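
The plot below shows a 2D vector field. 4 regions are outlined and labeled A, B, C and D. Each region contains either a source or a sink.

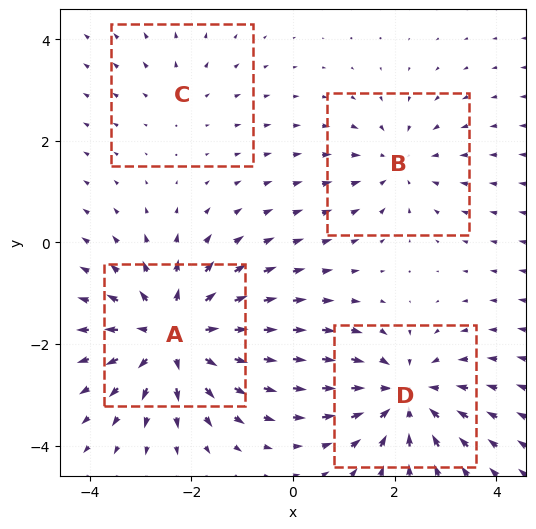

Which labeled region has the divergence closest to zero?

Divergence at each region's feature centre — A: about +6, B: about -3, C: about +2, D: about -5. Region C is closest to zero.

C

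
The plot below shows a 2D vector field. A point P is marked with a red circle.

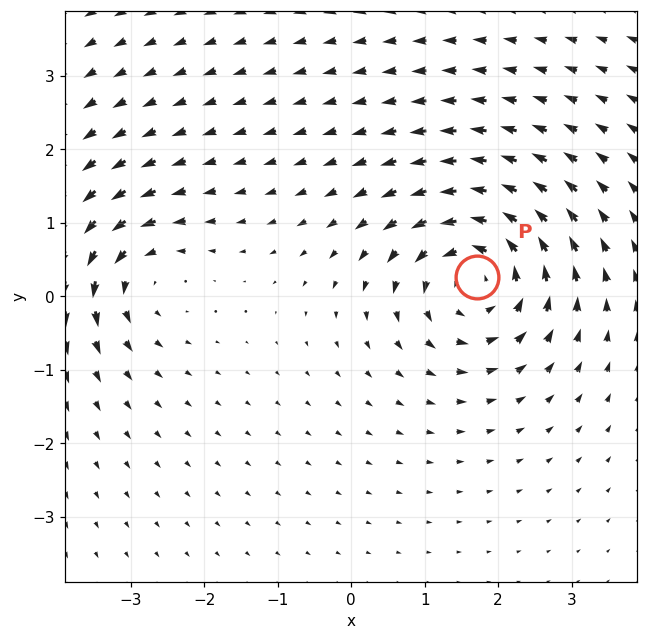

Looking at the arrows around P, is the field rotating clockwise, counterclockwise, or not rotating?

Near P at (1.7, 0.3) the arrows circulate counterclockwise. The curl (z-component) there is about +5; positive curl means counterclockwise rotation.

counterclockwise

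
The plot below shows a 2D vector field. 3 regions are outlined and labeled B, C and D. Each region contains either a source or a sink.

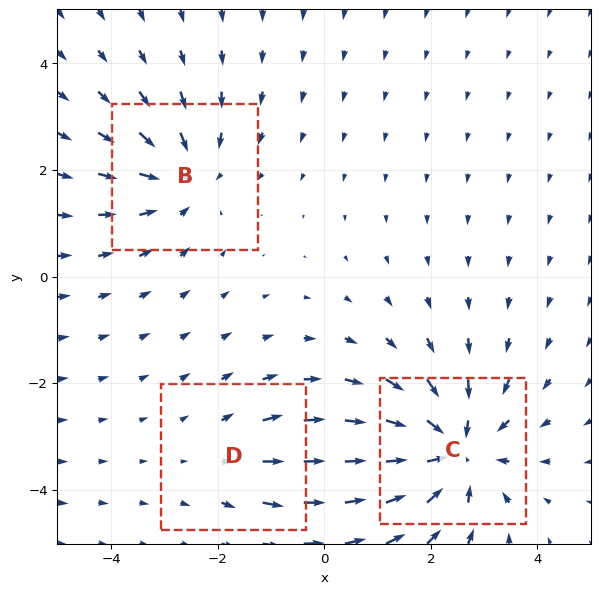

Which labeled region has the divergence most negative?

C

Divergence at each region's feature centre — B: about -3, C: about -4, D: about +2. Region C is most negative.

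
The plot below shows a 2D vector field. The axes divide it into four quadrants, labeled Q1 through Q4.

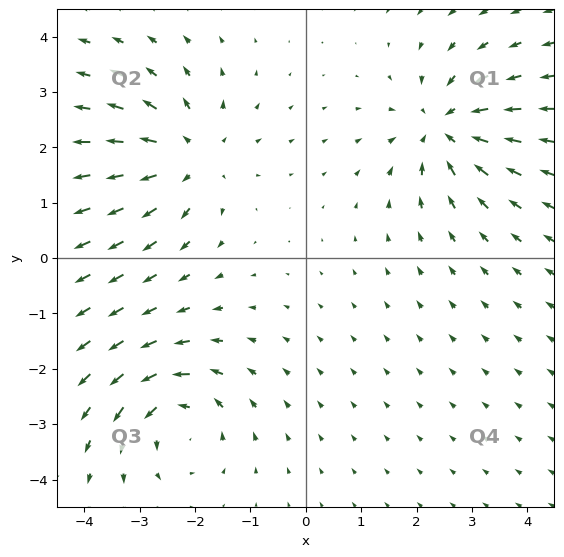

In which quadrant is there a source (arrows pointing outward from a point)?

Q2

The source sits at approximately (-2.1, 1.8), which lies in quadrant Q2. The divergence there is about +3, positive as expected for a source.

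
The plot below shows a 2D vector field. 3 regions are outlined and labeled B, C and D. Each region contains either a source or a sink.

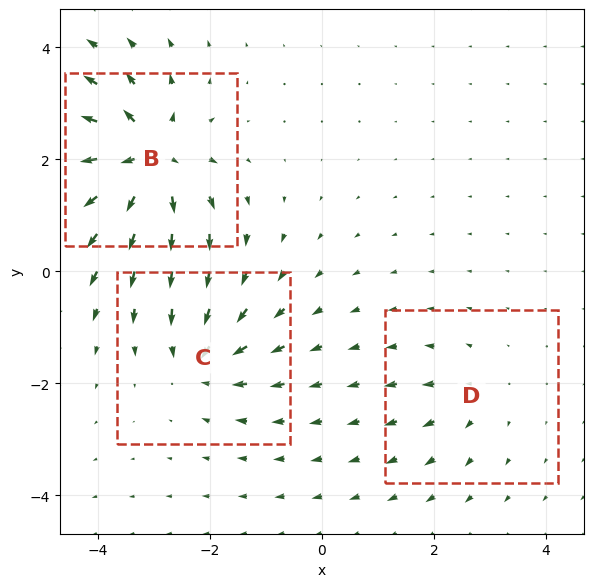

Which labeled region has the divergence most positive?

Divergence at each region's feature centre — B: about +6, C: about -4, D: about +2. Region B is most positive.

B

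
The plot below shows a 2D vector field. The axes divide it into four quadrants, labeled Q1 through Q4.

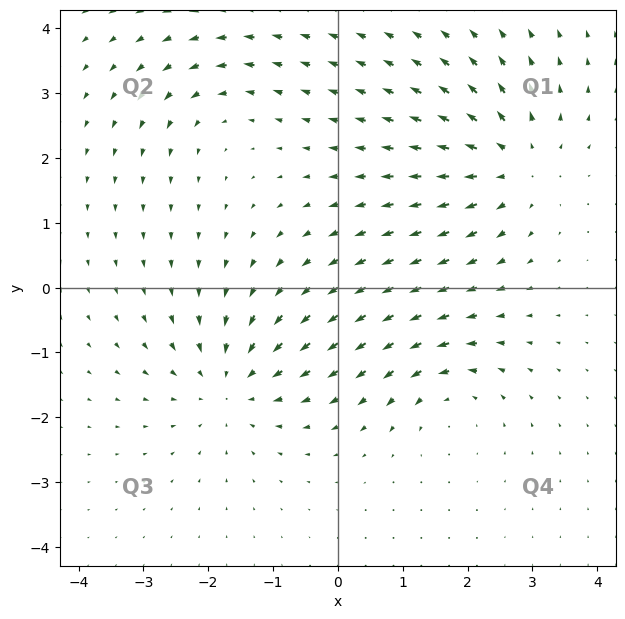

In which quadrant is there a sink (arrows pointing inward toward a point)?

Q3

The sink sits at approximately (-1.7, -1.5), which lies in quadrant Q3. The divergence there is about -4, negative as expected for a sink.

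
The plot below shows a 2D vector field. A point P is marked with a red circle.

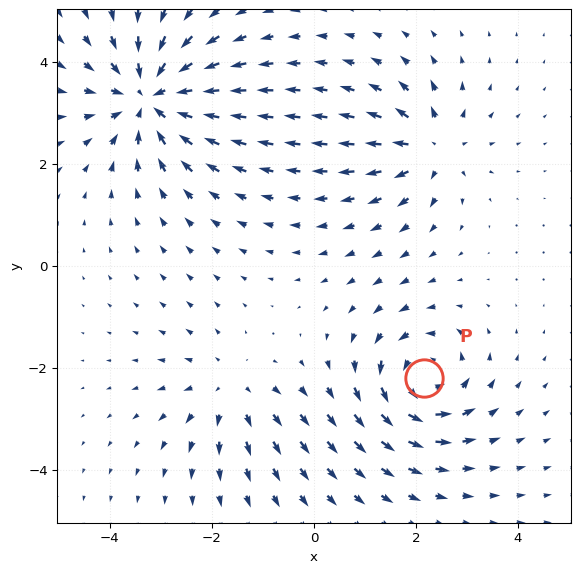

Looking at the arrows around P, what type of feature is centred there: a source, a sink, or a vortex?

vortex

At P (2.2, -2.2) the arrows circulate counterclockwise. Divergence ≈0, curl about +5 — near-zero divergence with nonzero curl is a vortex.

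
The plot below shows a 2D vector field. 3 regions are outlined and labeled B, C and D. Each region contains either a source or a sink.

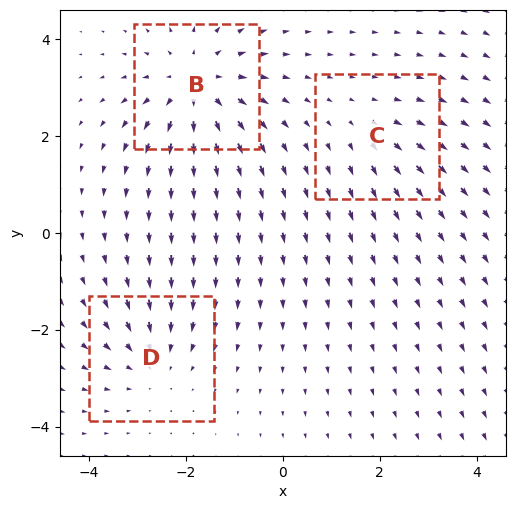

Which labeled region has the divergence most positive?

B

Divergence at each region's feature centre — B: about +4, C: about +2, D: about -3. Region B is most positive.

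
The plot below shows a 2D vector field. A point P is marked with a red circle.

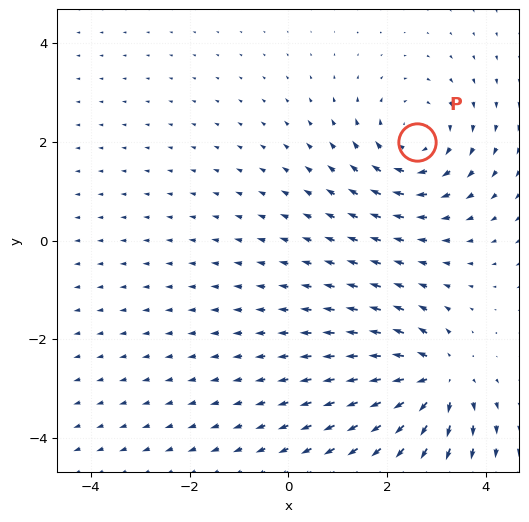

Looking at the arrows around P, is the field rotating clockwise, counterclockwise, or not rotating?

Near P at (2.6, 2.0) the arrows circulate clockwise. The curl (z-component) there is about -3; negative curl means clockwise rotation.

clockwise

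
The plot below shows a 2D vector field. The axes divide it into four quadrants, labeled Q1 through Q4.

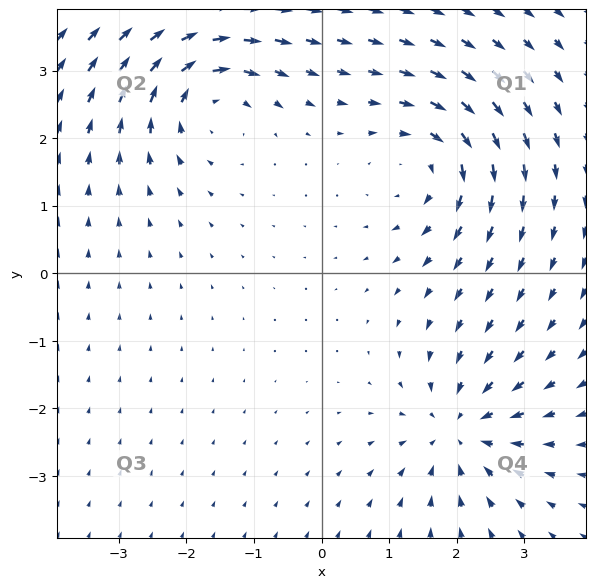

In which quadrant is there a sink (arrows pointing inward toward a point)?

Q4

The sink sits at approximately (2.1, -2.3), which lies in quadrant Q4. The divergence there is about -5, negative as expected for a sink.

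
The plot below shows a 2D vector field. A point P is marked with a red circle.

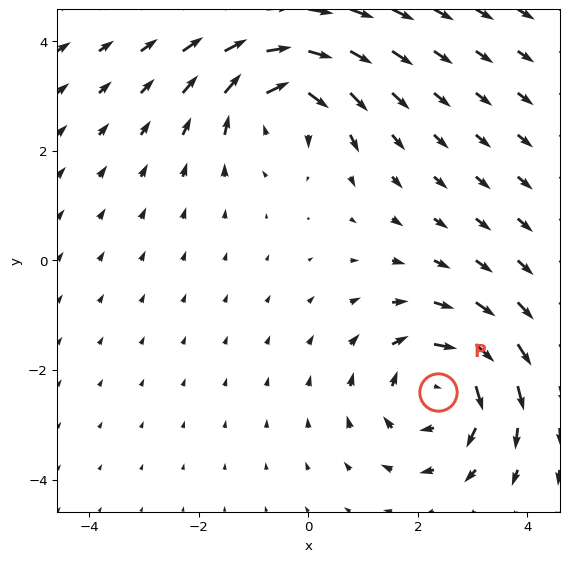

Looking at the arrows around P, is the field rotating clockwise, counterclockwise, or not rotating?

clockwise

Near P at (2.4, -2.4) the arrows circulate clockwise. The curl (z-component) there is about -4; negative curl means clockwise rotation.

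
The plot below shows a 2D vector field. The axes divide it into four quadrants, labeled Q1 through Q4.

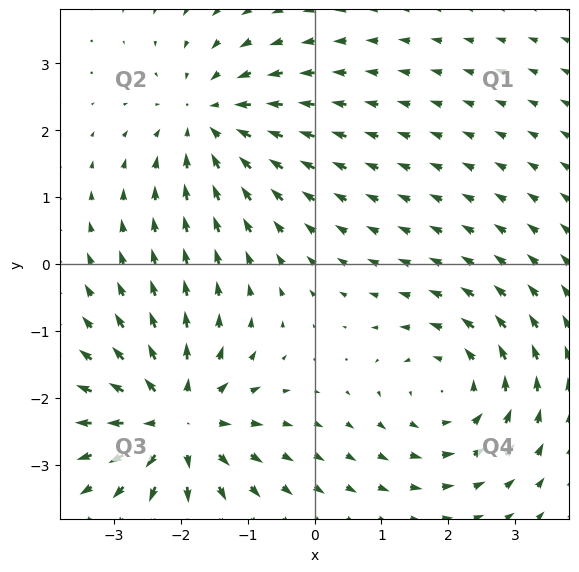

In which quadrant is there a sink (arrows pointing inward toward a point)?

Q2

The sink sits at approximately (-1.6, 2.2), which lies in quadrant Q2. The divergence there is about -3, negative as expected for a sink.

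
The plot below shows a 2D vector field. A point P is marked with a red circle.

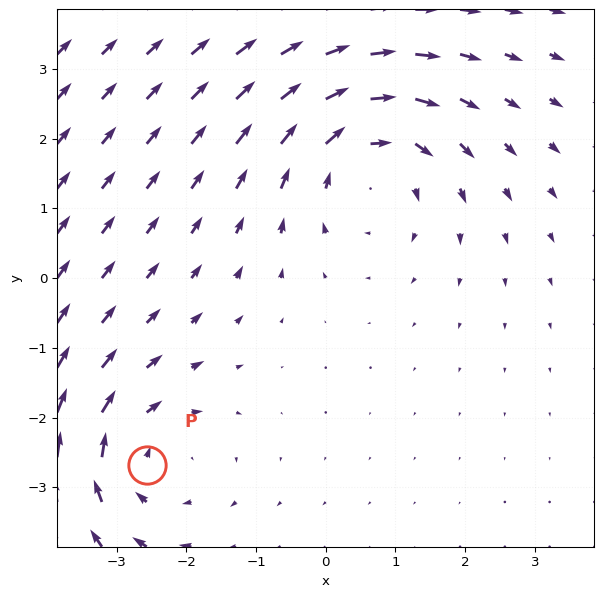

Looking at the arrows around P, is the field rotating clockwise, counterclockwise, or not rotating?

clockwise

Near P at (-2.6, -2.7) the arrows circulate clockwise. The curl (z-component) there is about -3; negative curl means clockwise rotation.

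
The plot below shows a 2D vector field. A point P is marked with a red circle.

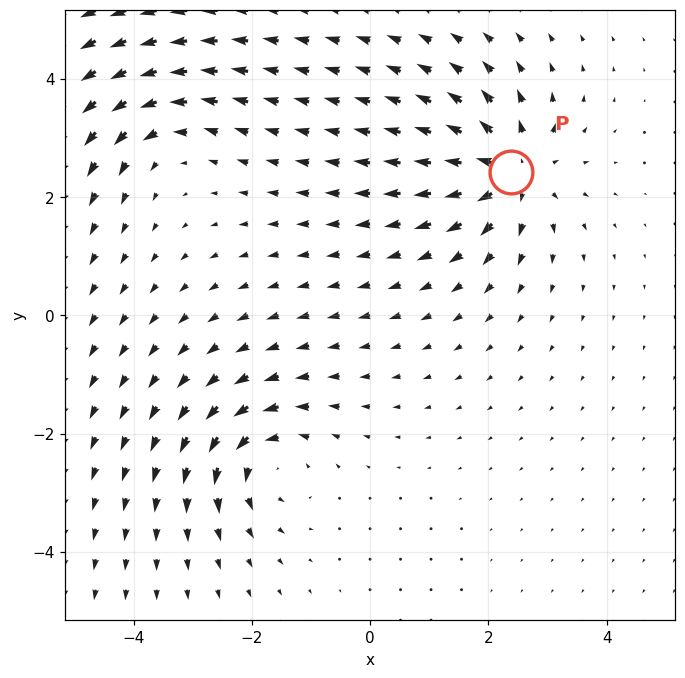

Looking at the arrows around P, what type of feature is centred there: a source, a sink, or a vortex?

source

At P (2.4, 2.4) the arrows spread outward. Divergence about +6, curl ≈0 — positive divergence with near-zero curl is a source.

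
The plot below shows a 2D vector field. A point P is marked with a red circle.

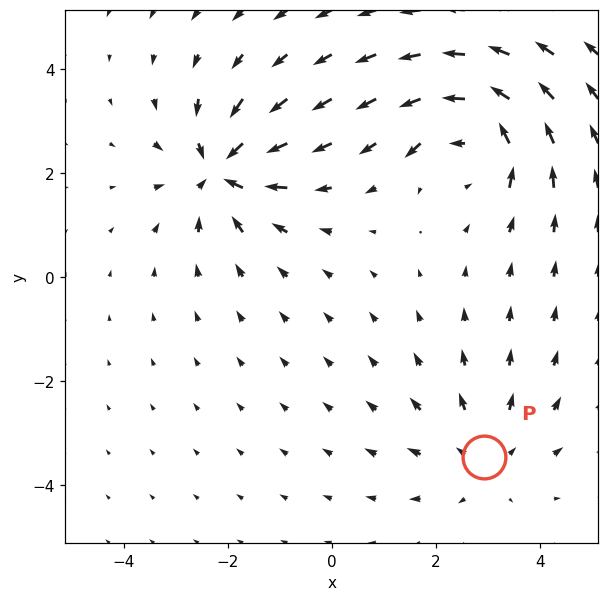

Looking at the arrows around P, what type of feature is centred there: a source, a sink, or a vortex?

At P (2.9, -3.5) the arrows spread outward. Divergence about +3, curl ≈0 — positive divergence with near-zero curl is a source.

source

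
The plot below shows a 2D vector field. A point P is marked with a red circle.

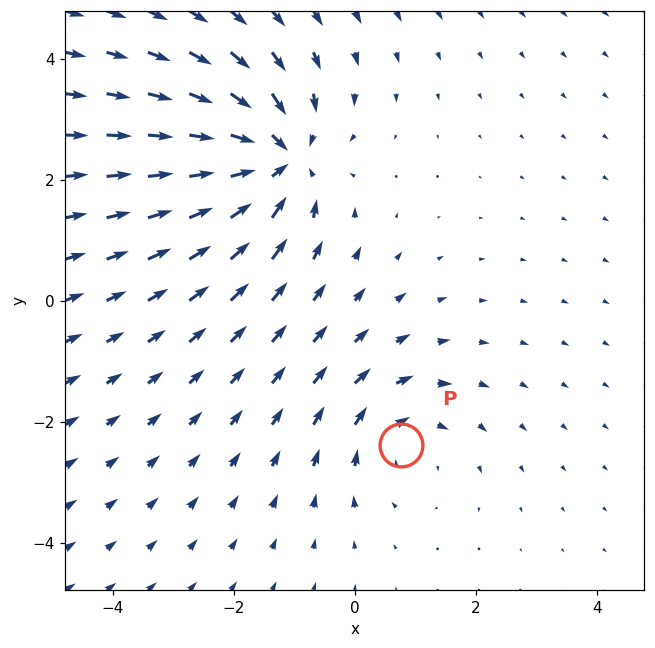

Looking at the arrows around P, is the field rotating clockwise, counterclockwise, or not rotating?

Near P at (0.8, -2.4) the arrows circulate clockwise. The curl (z-component) there is about -2; negative curl means clockwise rotation.

clockwise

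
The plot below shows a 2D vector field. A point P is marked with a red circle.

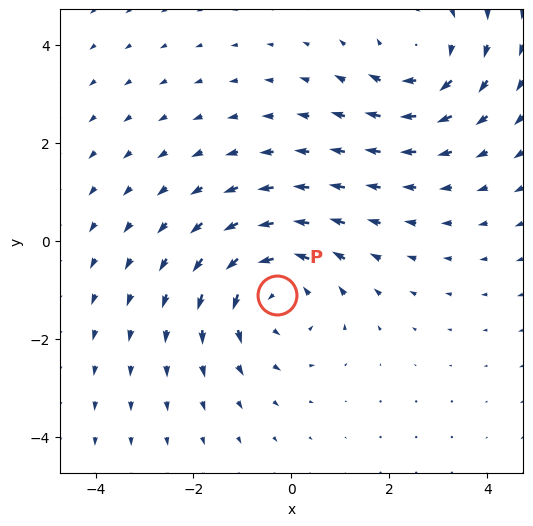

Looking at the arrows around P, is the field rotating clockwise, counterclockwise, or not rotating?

counterclockwise

Near P at (-0.3, -1.1) the arrows circulate counterclockwise. The curl (z-component) there is about +3; positive curl means counterclockwise rotation.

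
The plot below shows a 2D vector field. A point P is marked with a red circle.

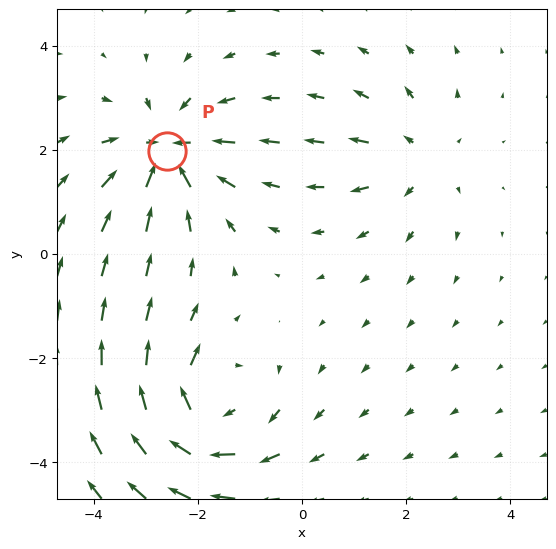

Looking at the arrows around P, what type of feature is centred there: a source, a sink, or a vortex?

sink

At P (-2.6, 2.0) the arrows converge inward. Divergence about -5, curl ≈0 — negative divergence with near-zero curl is a sink.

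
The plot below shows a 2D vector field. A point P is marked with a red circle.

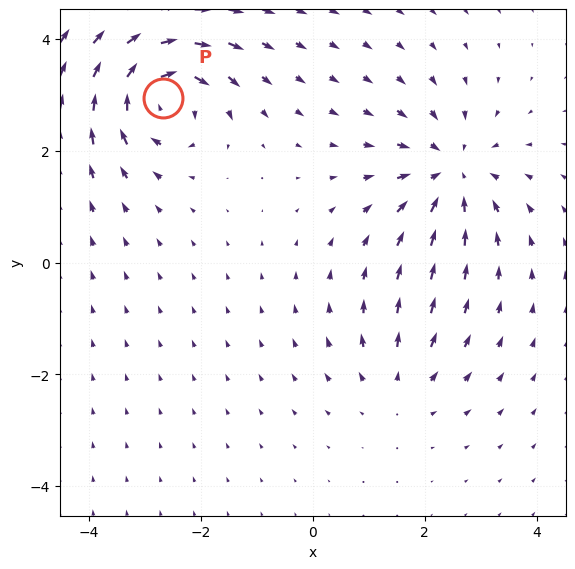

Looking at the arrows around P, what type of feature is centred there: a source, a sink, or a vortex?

vortex

At P (-2.7, 2.9) the arrows circulate clockwise. Divergence ≈0, curl about -7 — near-zero divergence with nonzero curl is a vortex.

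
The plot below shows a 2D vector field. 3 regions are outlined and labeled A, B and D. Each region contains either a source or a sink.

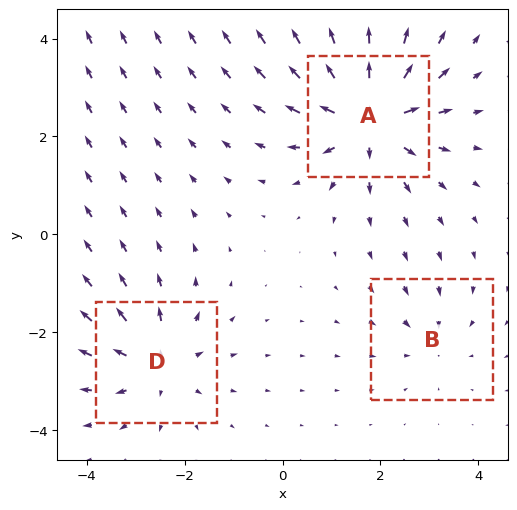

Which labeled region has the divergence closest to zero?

Divergence at each region's feature centre — A: about +6, B: about -2, D: about +4. Region B is closest to zero.

B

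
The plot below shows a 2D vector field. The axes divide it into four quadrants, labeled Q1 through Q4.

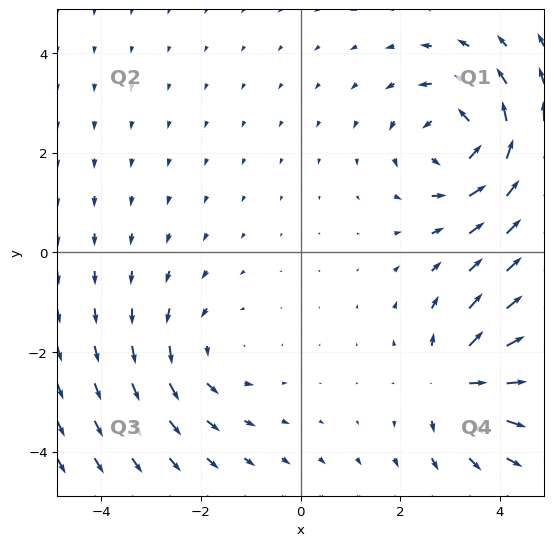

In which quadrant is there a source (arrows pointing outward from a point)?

Q4

The source sits at approximately (3.1, -2.6), which lies in quadrant Q4. The divergence there is about +5, positive as expected for a source.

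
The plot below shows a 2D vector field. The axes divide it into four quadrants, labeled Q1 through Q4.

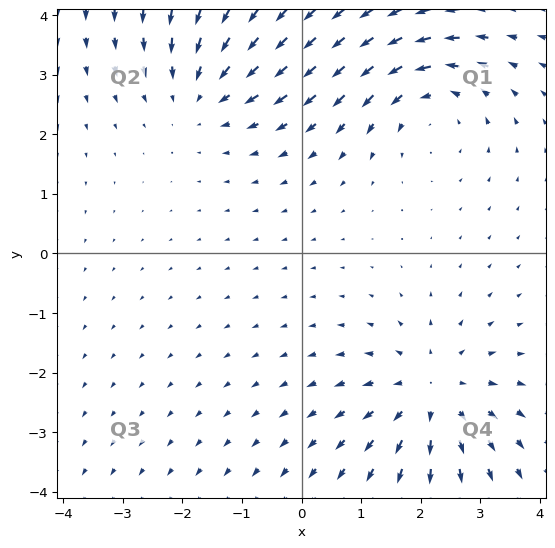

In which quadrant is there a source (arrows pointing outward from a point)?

Q4

The source sits at approximately (2.2, -2.3), which lies in quadrant Q4. The divergence there is about +3, positive as expected for a source.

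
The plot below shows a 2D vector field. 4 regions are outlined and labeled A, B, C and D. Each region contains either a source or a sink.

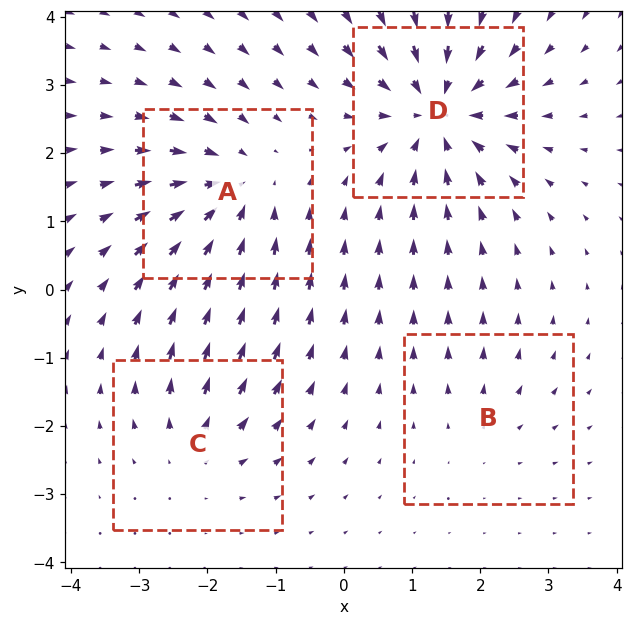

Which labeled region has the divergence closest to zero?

Divergence at each region's feature centre — A: about -5, B: about +2, C: about +4, D: about -7. Region B is closest to zero.

B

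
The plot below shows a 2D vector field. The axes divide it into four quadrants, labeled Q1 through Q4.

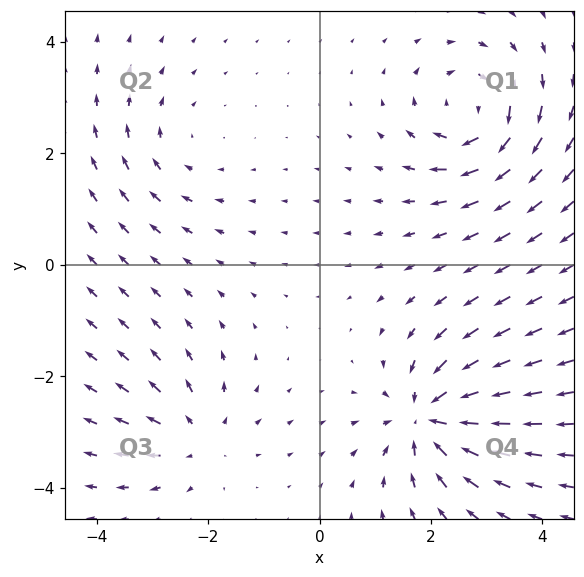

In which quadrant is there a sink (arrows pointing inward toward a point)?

Q4

The sink sits at approximately (2.0, -2.7), which lies in quadrant Q4. The divergence there is about -6, negative as expected for a sink.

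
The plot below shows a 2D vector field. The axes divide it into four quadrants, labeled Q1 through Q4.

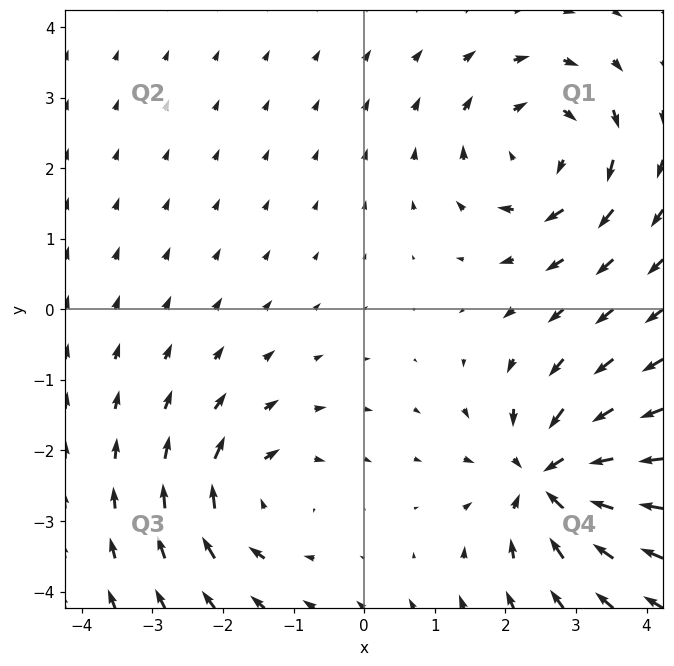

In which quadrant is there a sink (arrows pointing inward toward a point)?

The sink sits at approximately (2.6, -2.4), which lies in quadrant Q4. The divergence there is about -6, negative as expected for a sink.

Q4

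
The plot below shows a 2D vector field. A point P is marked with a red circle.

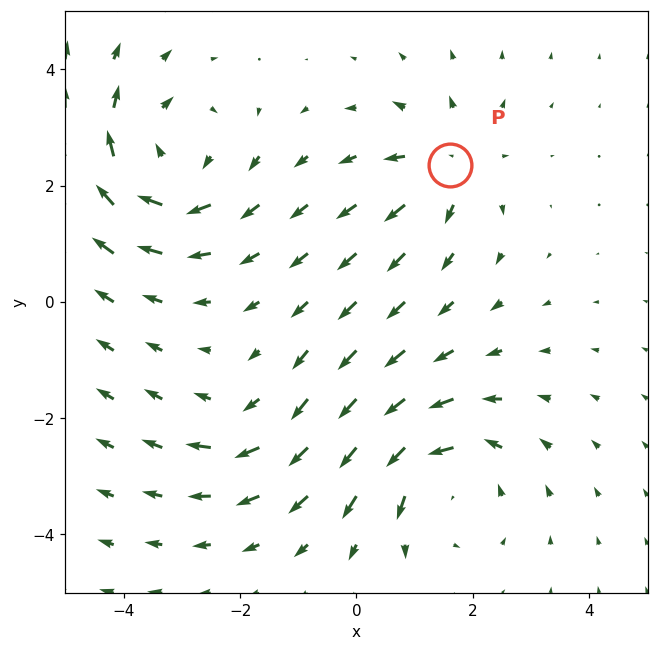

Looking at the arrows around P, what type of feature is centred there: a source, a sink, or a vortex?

At P (1.6, 2.4) the arrows spread outward. Divergence about +4, curl ≈0 — positive divergence with near-zero curl is a source.

source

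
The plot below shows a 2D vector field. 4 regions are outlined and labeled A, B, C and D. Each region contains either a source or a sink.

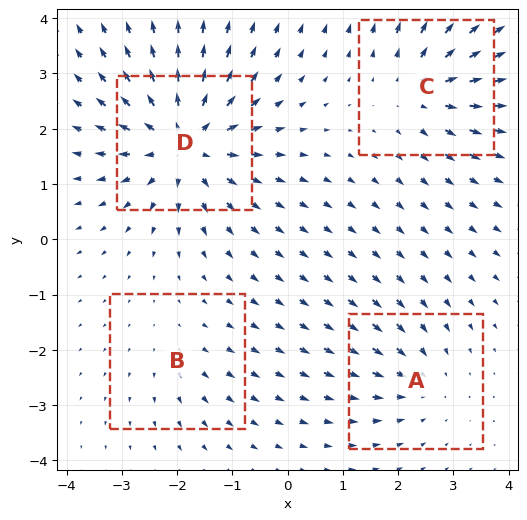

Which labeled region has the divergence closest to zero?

B

Divergence at each region's feature centre — A: about -3, B: about +2, C: about +5, D: about +7. Region B is closest to zero.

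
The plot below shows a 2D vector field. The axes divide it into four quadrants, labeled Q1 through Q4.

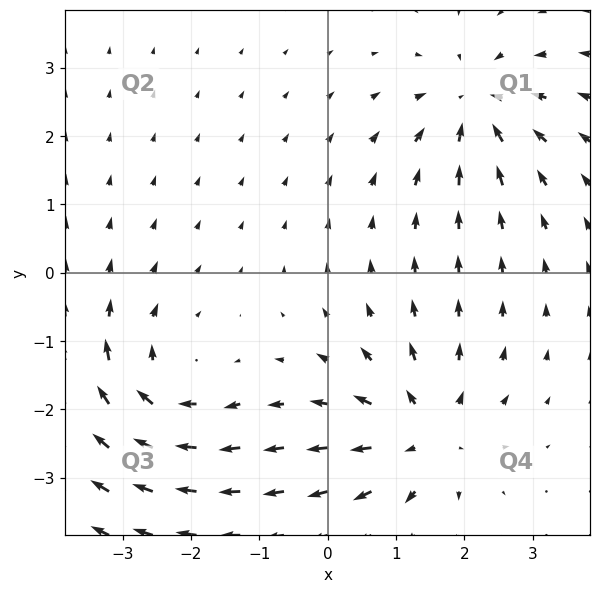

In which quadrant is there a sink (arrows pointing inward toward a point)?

The sink sits at approximately (2.2, 2.4), which lies in quadrant Q1. The divergence there is about -5, negative as expected for a sink.

Q1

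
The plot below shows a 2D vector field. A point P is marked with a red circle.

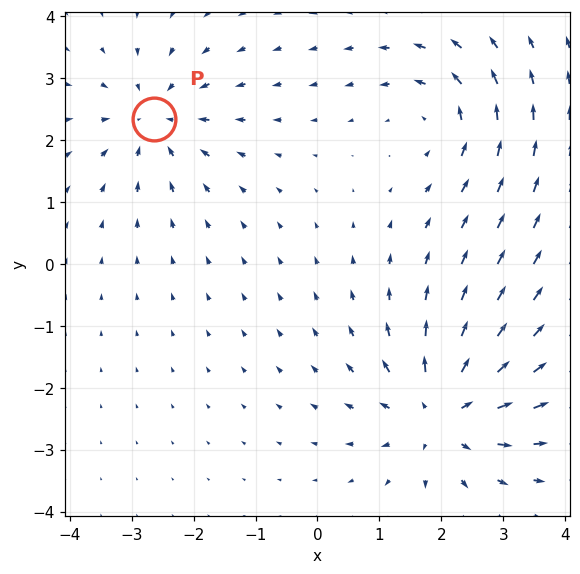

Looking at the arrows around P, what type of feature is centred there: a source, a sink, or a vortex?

sink

At P (-2.6, 2.3) the arrows converge inward. Divergence about -4, curl ≈0 — negative divergence with near-zero curl is a sink.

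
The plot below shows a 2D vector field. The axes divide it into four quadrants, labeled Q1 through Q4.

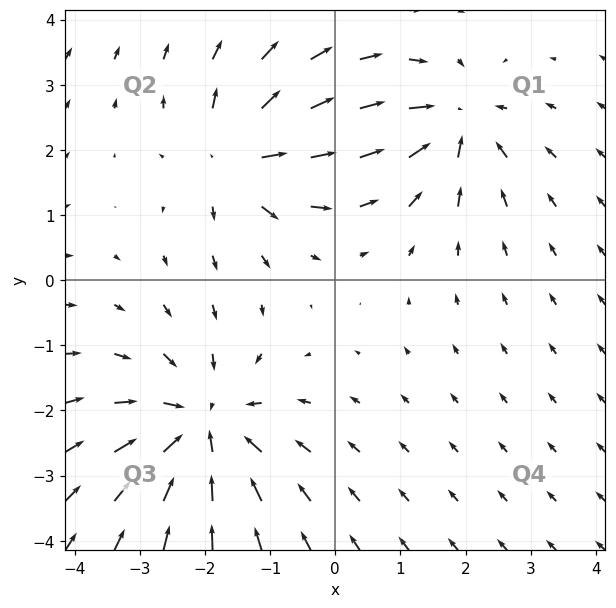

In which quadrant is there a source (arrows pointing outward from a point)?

Q2

The source sits at approximately (-1.5, 1.9), which lies in quadrant Q2. The divergence there is about +4, positive as expected for a source.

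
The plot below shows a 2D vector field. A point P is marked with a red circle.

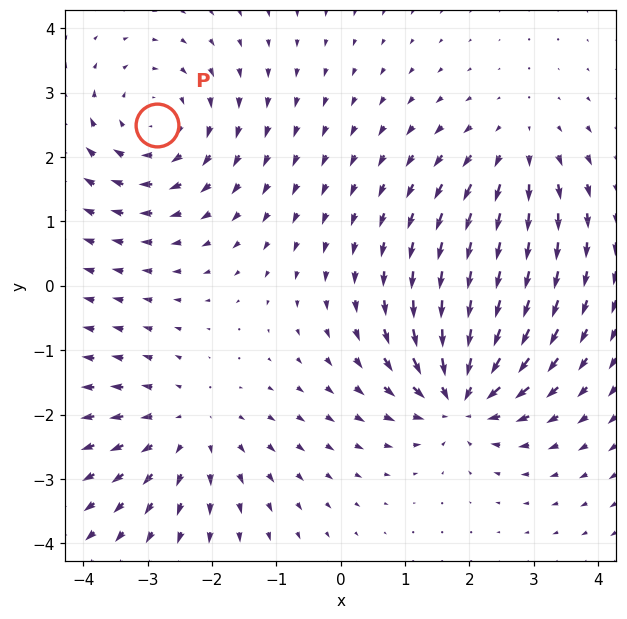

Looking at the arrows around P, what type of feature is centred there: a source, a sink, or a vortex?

At P (-2.9, 2.5) the arrows circulate clockwise. Divergence ≈0, curl about -4 — near-zero divergence with nonzero curl is a vortex.

vortex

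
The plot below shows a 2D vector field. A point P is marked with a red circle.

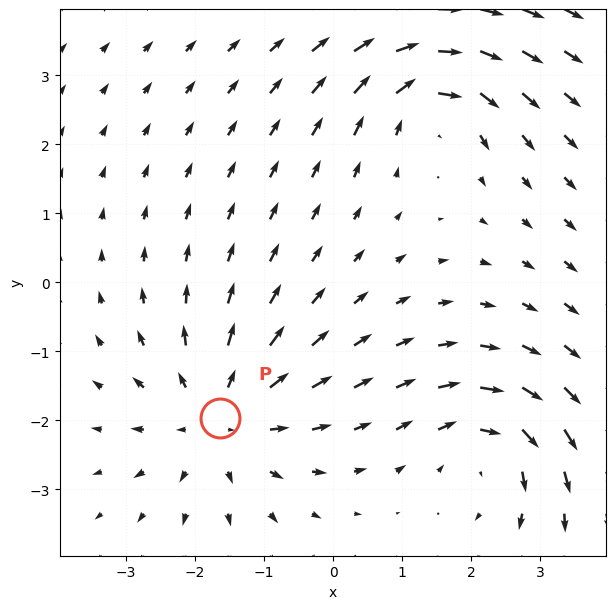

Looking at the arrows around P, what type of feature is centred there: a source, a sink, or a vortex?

At P (-1.6, -2.0) the arrows spread outward. Divergence about +4, curl ≈0 — positive divergence with near-zero curl is a source.

source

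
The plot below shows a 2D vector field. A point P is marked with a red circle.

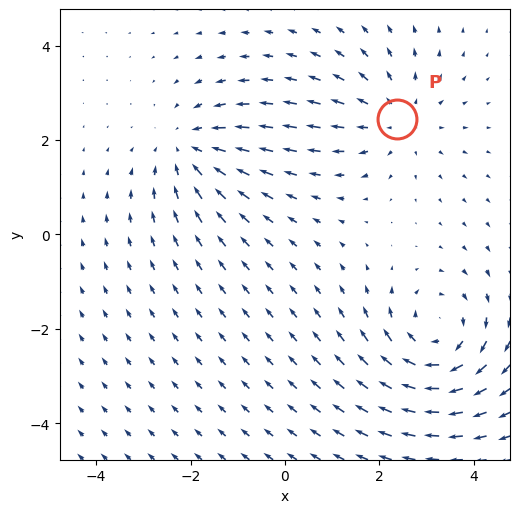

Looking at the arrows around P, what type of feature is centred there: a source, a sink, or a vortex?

source

At P (2.4, 2.4) the arrows spread outward. Divergence about +3, curl ≈0 — positive divergence with near-zero curl is a source.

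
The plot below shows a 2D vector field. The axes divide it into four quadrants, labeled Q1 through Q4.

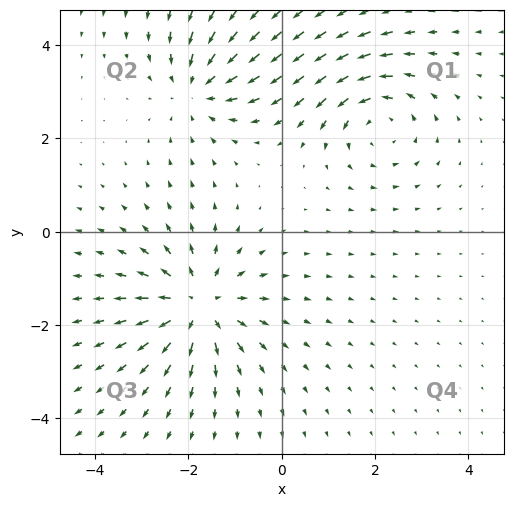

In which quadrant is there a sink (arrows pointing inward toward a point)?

The sink sits at approximately (-1.8, 3.1), which lies in quadrant Q2. The divergence there is about -4, negative as expected for a sink.

Q2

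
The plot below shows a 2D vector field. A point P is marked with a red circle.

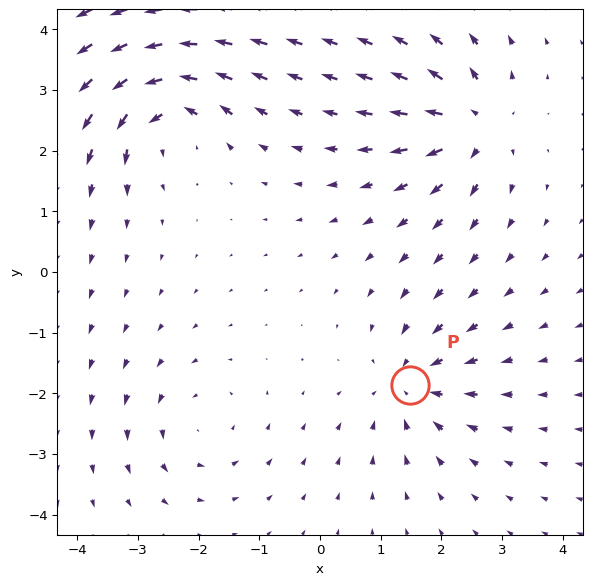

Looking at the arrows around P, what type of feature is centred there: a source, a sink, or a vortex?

sink

At P (1.5, -1.9) the arrows converge inward. Divergence about -4, curl ≈0 — negative divergence with near-zero curl is a sink.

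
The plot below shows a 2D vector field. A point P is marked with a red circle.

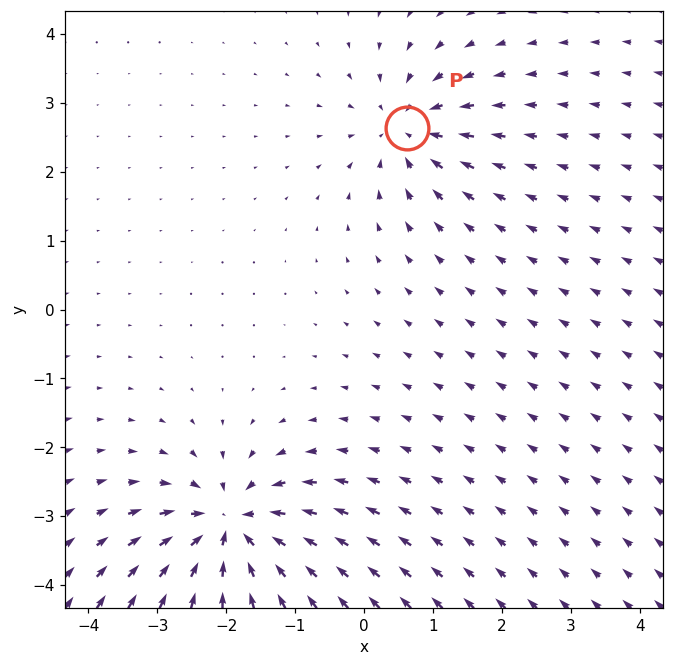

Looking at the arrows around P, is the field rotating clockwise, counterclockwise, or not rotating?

not rotating

Near P at (0.6, 2.6) the arrows show no circulation. The curl there is ≈0.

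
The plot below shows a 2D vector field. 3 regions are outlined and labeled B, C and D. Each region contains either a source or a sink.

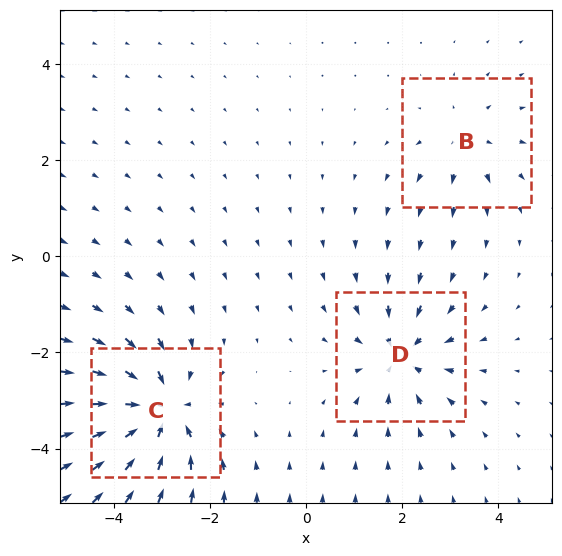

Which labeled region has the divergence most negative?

C

Divergence at each region's feature centre — B: about +2, C: about -5, D: about -4. Region C is most negative.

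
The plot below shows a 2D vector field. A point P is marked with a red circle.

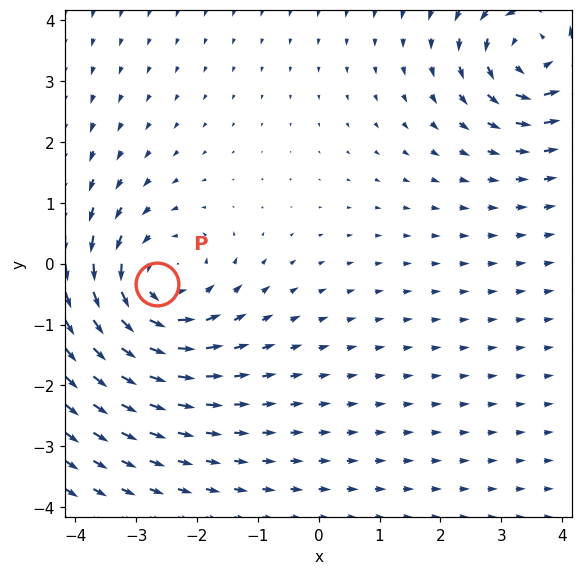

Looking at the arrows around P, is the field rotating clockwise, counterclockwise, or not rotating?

Near P at (-2.7, -0.3) the arrows circulate counterclockwise. The curl (z-component) there is about +4; positive curl means counterclockwise rotation.

counterclockwise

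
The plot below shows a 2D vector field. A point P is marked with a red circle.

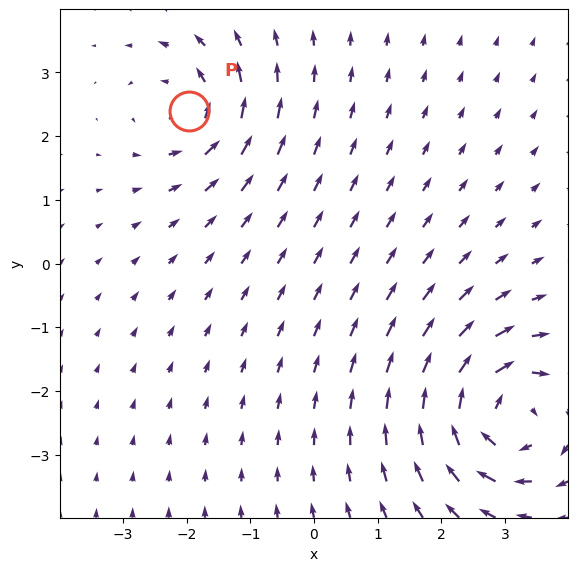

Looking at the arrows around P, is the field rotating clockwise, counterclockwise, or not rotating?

Near P at (-2.0, 2.4) the arrows circulate counterclockwise. The curl (z-component) there is about +4; positive curl means counterclockwise rotation.

counterclockwise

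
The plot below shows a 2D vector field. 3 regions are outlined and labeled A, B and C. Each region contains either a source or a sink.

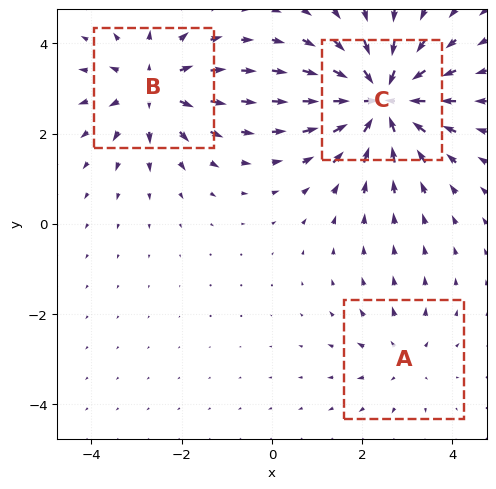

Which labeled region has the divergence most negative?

C

Divergence at each region's feature centre — A: about +2, B: about +4, C: about -6. Region C is most negative.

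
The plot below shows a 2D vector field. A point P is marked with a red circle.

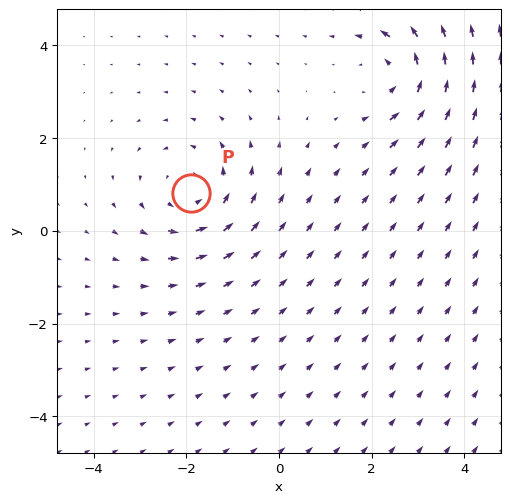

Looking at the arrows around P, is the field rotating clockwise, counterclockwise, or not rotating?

Near P at (-1.9, 0.8) the arrows circulate counterclockwise. The curl (z-component) there is about +4; positive curl means counterclockwise rotation.

counterclockwise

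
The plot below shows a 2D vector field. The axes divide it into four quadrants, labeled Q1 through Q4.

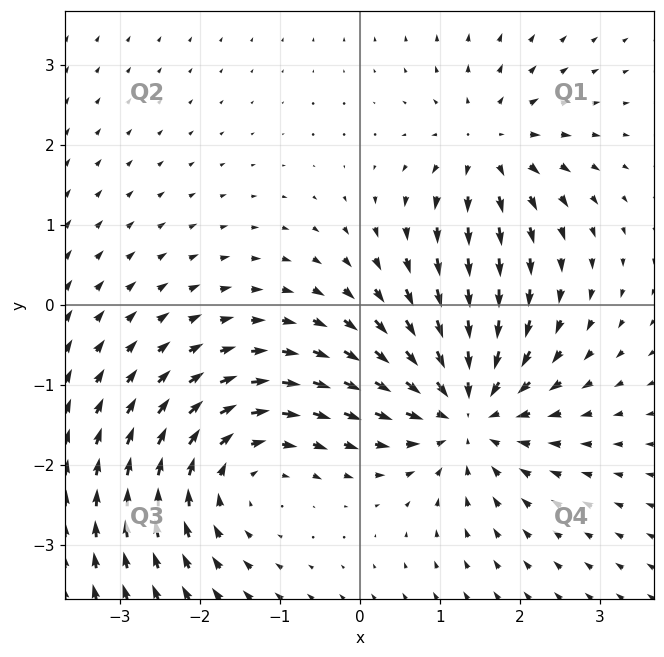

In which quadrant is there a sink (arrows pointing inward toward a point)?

Q4

The sink sits at approximately (1.3, -1.3), which lies in quadrant Q4. The divergence there is about -6, negative as expected for a sink.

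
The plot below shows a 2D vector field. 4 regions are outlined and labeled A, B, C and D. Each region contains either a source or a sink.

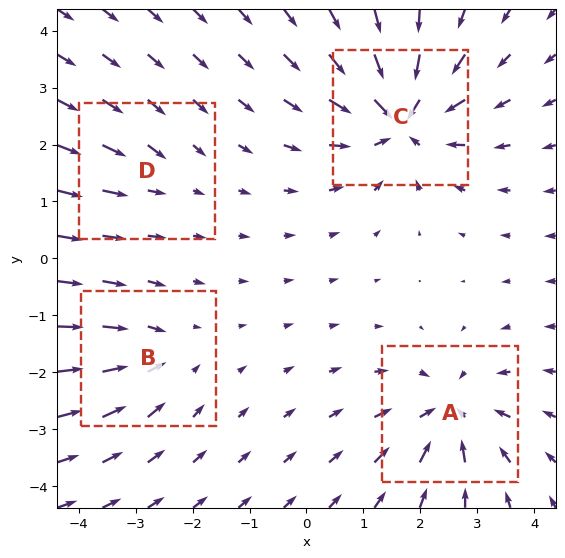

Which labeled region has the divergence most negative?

C

Divergence at each region's feature centre — A: about -6, B: about -4, C: about -8, D: about -2. Region C is most negative.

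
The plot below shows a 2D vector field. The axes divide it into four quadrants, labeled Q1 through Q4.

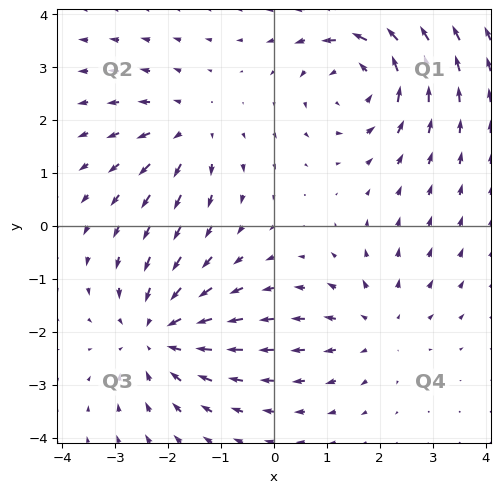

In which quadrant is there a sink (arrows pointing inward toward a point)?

The sink sits at approximately (-2.2, -2.0), which lies in quadrant Q3. The divergence there is about -4, negative as expected for a sink.

Q3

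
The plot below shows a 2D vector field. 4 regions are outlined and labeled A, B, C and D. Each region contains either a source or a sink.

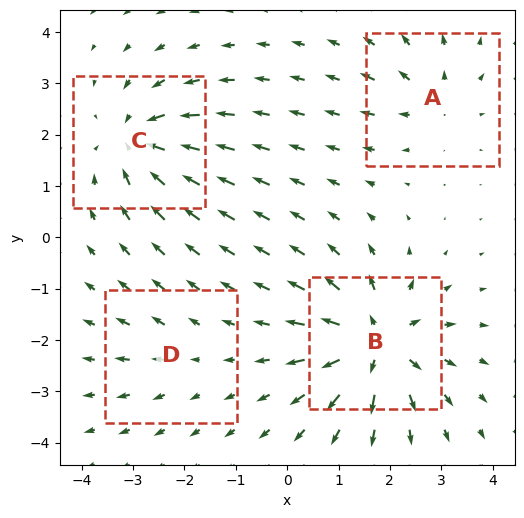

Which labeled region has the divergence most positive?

Divergence at each region's feature centre — A: about +4, B: about +8, C: about -6, D: about +2. Region B is most positive.

B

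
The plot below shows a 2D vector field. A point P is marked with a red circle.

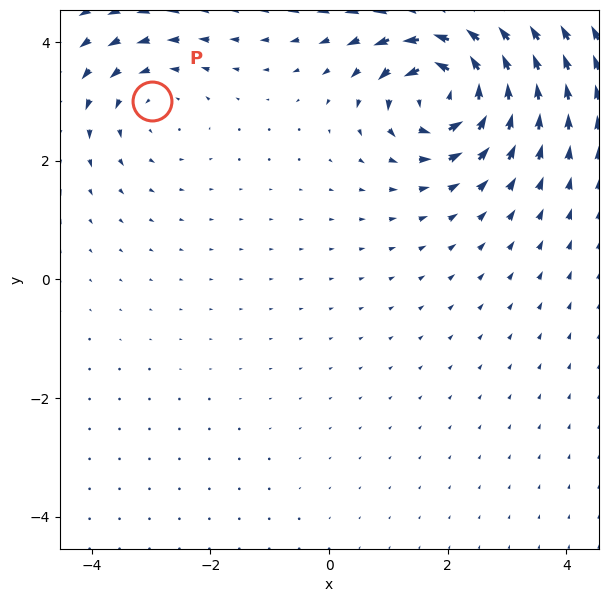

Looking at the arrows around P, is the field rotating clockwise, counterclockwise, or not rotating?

Near P at (-3.0, 3.0) the arrows circulate counterclockwise. The curl (z-component) there is about +2; positive curl means counterclockwise rotation.

counterclockwise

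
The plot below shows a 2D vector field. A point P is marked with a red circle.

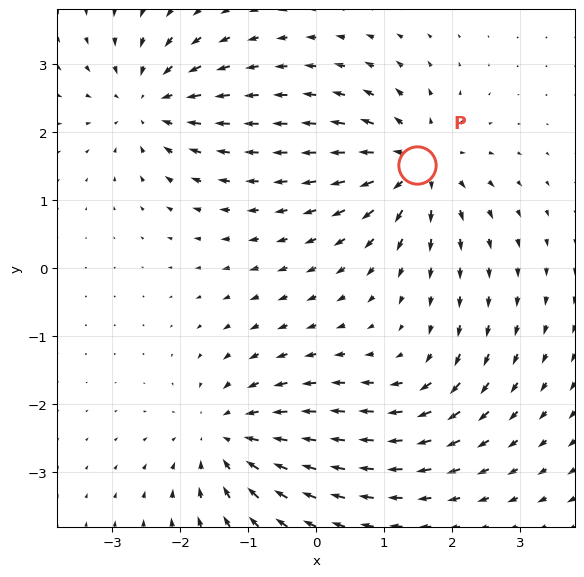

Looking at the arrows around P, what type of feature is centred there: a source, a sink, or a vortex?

source

At P (1.5, 1.5) the arrows spread outward. Divergence about +7, curl ≈0 — positive divergence with near-zero curl is a source.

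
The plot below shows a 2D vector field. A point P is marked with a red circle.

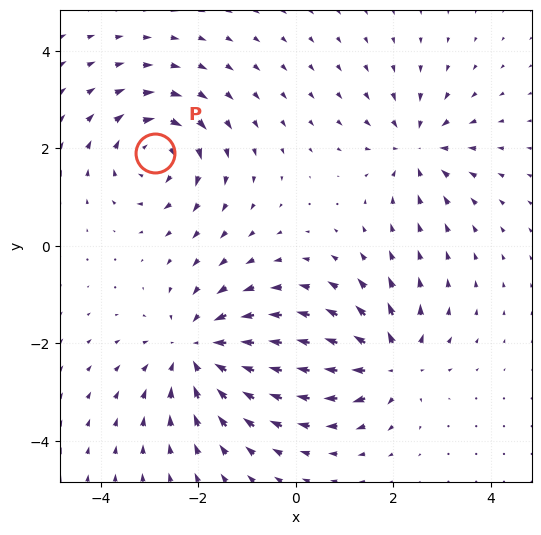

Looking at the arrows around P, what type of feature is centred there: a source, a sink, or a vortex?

At P (-2.9, 1.9) the arrows circulate clockwise. Divergence ≈0, curl about -4 — near-zero divergence with nonzero curl is a vortex.

vortex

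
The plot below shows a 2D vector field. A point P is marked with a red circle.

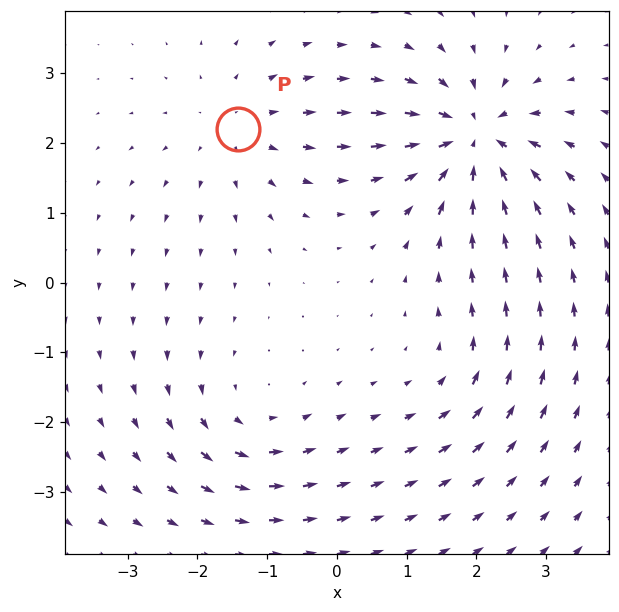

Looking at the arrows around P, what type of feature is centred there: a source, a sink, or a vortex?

At P (-1.4, 2.2) the arrows spread outward. Divergence about +3, curl ≈0 — positive divergence with near-zero curl is a source.

source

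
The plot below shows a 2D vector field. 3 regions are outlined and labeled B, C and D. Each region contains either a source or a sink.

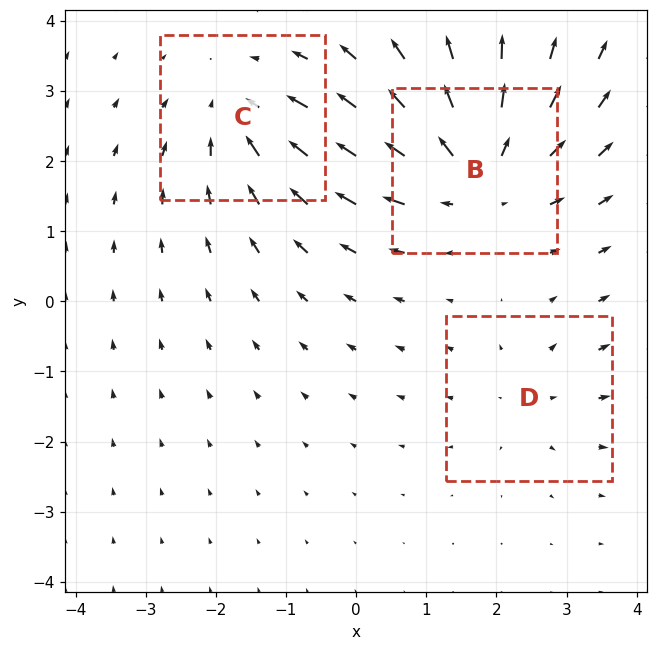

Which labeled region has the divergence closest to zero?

Divergence at each region's feature centre — B: about +5, C: about -3, D: about +2. Region D is closest to zero.

D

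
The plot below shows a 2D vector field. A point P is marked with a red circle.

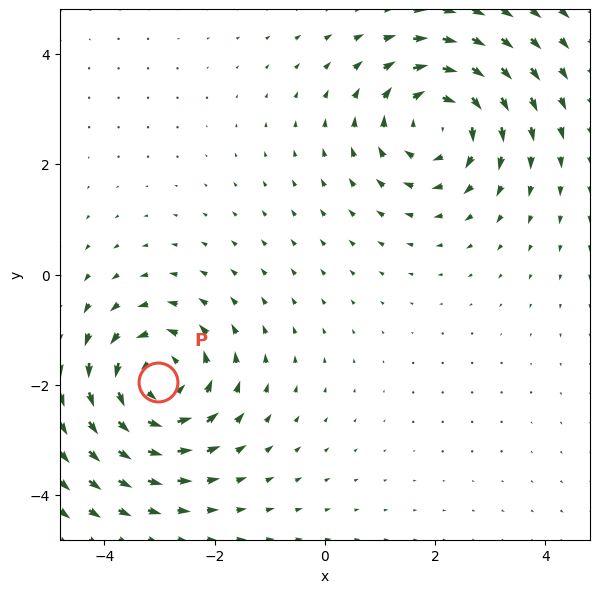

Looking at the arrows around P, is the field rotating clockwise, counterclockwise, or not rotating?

Near P at (-3.0, -2.0) the arrows circulate counterclockwise. The curl (z-component) there is about +5; positive curl means counterclockwise rotation.

counterclockwise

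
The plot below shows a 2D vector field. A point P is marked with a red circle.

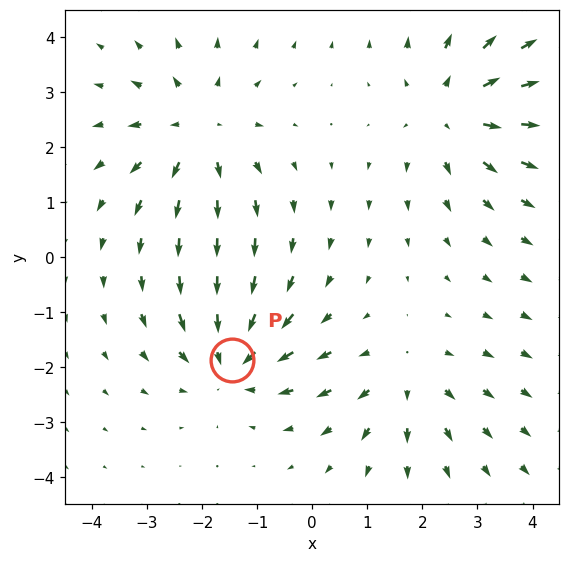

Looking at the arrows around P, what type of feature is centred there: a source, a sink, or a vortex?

sink

At P (-1.5, -1.9) the arrows converge inward. Divergence about -4, curl ≈0 — negative divergence with near-zero curl is a sink.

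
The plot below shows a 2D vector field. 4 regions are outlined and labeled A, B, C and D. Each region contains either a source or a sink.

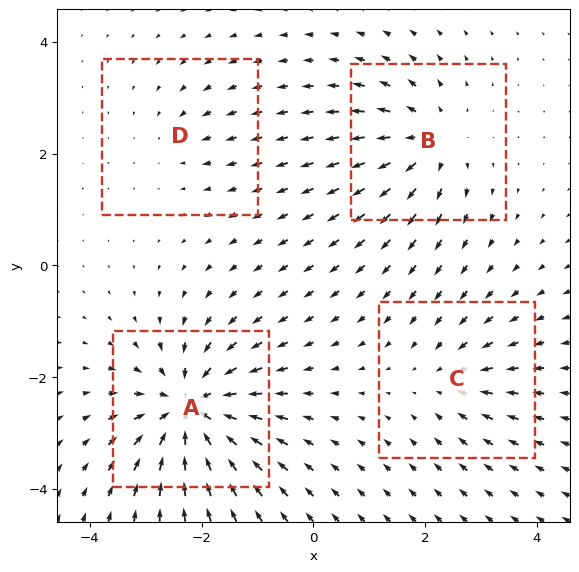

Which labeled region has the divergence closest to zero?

Divergence at each region's feature centre — A: about -8, B: about +5, C: about -4, D: about -2. Region D is closest to zero.

D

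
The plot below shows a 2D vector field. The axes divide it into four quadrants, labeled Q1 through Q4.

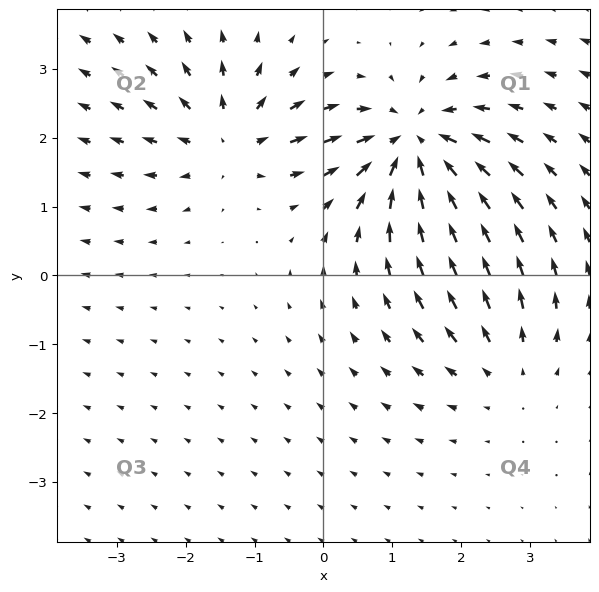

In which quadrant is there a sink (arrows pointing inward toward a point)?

Q1

The sink sits at approximately (1.3, 1.9), which lies in quadrant Q1. The divergence there is about -6, negative as expected for a sink.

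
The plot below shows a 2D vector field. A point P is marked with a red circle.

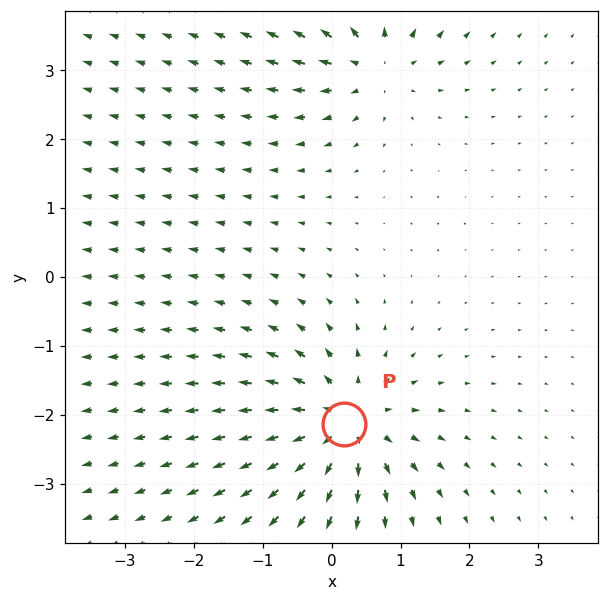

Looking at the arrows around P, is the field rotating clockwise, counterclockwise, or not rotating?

Near P at (0.2, -2.1) the arrows show no circulation. The curl there is ≈0.

not rotating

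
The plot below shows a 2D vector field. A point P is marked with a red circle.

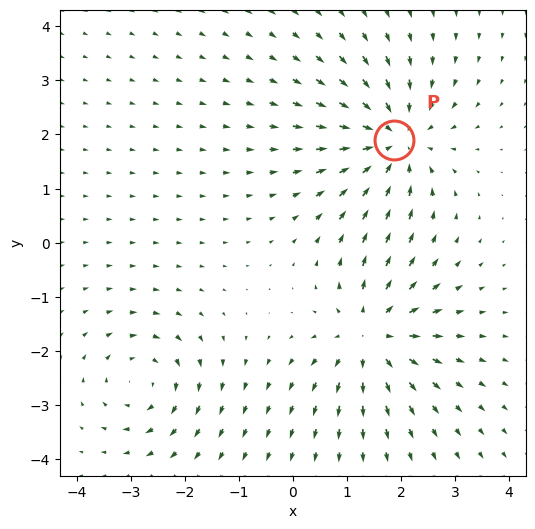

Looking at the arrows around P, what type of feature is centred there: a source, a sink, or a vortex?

sink

At P (1.9, 1.9) the arrows converge inward. Divergence about -4, curl ≈0 — negative divergence with near-zero curl is a sink.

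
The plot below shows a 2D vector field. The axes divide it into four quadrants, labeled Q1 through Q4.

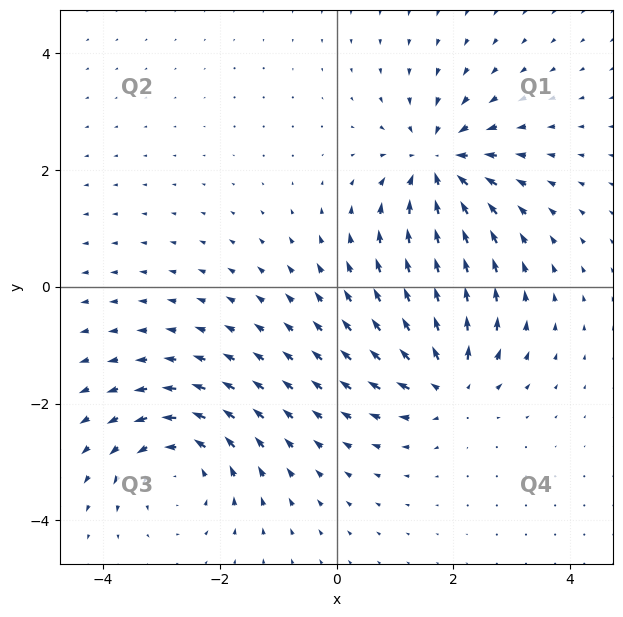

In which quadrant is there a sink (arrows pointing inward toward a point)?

The sink sits at approximately (1.7, 2.1), which lies in quadrant Q1. The divergence there is about -6, negative as expected for a sink.

Q1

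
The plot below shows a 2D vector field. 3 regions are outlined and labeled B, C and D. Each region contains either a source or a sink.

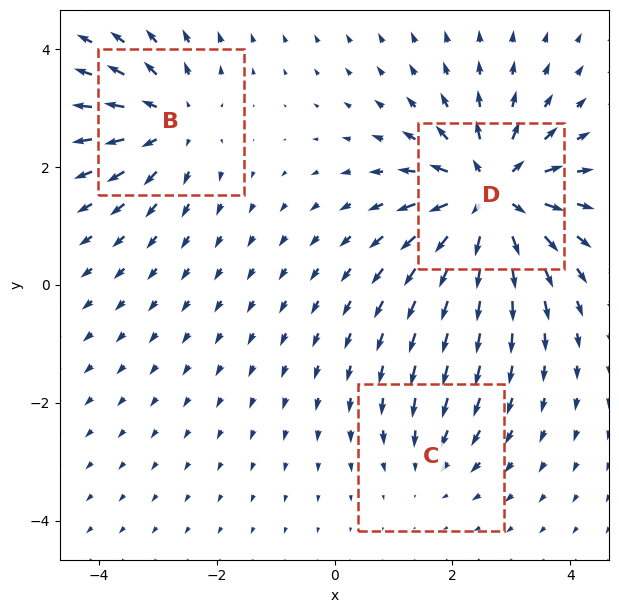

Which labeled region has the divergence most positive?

D

Divergence at each region's feature centre — B: about +4, C: about -2, D: about +6. Region D is most positive.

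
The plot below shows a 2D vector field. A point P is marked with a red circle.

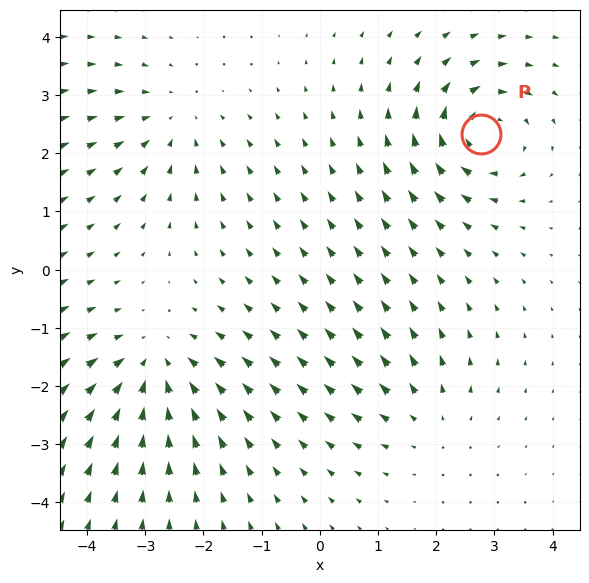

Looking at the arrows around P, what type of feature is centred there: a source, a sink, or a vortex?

At P (2.8, 2.3) the arrows circulate clockwise. Divergence ≈0, curl about -6 — near-zero divergence with nonzero curl is a vortex.

vortex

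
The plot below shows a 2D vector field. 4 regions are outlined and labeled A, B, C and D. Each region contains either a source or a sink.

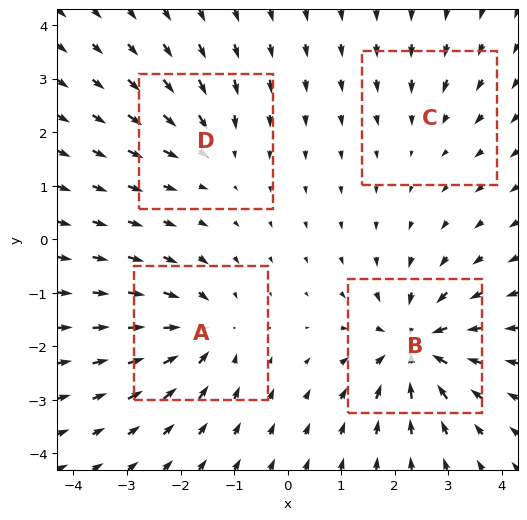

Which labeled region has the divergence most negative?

Divergence at each region's feature centre — A: about -5, B: about -7, C: about -2, D: about -4. Region B is most negative.

B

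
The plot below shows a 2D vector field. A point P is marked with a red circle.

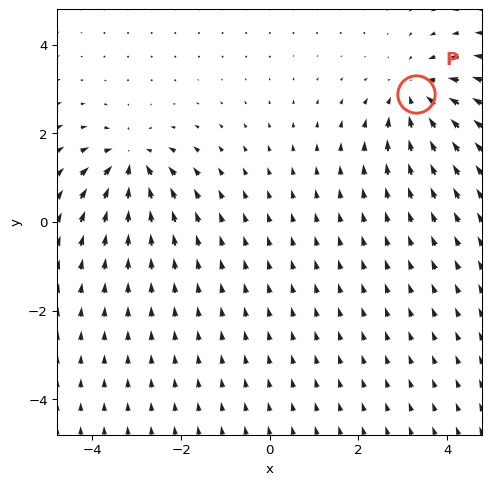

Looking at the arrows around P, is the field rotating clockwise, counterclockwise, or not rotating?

Near P at (3.3, 2.9) the arrows show no circulation. The curl there is ≈0.

not rotating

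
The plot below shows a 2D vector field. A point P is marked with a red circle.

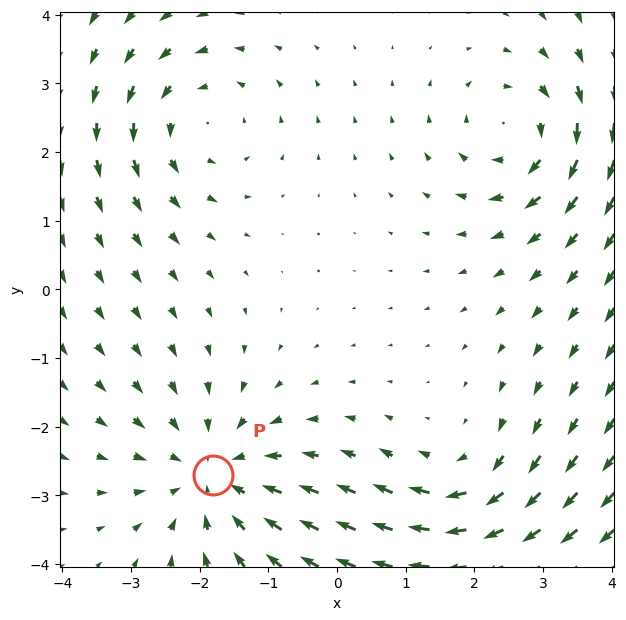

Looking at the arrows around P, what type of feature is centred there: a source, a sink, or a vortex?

sink

At P (-1.8, -2.7) the arrows converge inward. Divergence about -4, curl ≈0 — negative divergence with near-zero curl is a sink.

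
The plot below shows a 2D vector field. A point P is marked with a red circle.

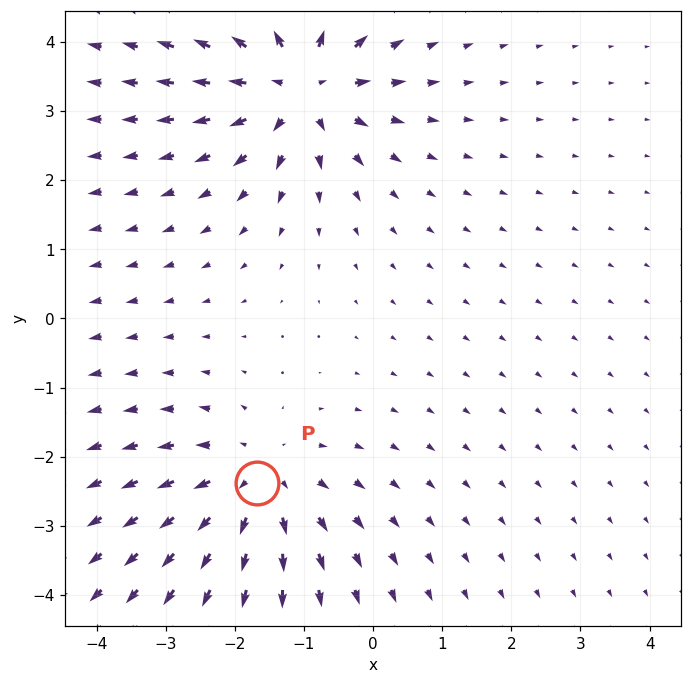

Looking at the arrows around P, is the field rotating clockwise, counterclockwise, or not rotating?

Near P at (-1.7, -2.4) the arrows show no circulation. The curl there is ≈0.

not rotating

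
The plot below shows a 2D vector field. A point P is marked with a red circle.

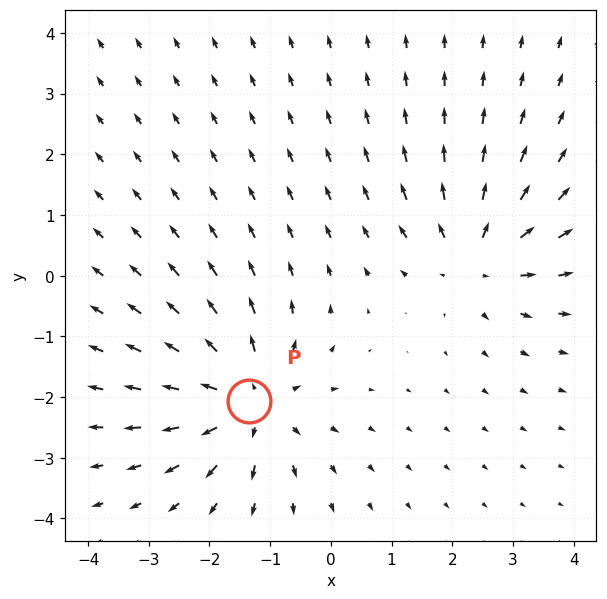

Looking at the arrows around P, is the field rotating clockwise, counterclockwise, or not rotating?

Near P at (-1.4, -2.1) the arrows show no circulation. The curl there is ≈0.

not rotating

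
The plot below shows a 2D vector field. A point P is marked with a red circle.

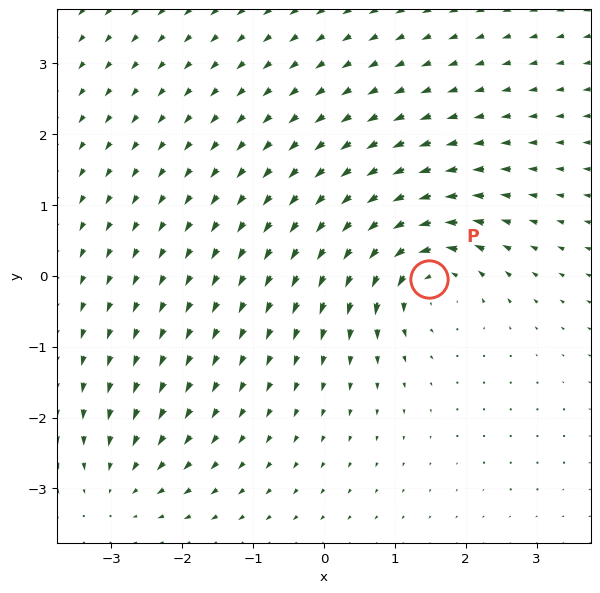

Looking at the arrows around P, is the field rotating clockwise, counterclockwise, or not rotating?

counterclockwise

Near P at (1.5, -0.0) the arrows circulate counterclockwise. The curl (z-component) there is about +5; positive curl means counterclockwise rotation.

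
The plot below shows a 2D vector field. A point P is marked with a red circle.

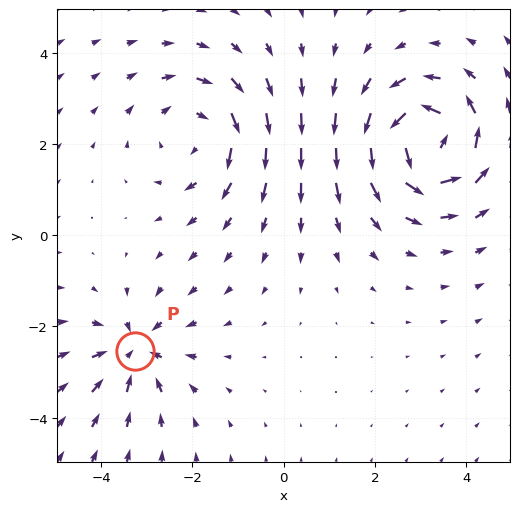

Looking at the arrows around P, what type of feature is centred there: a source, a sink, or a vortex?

At P (-3.3, -2.5) the arrows converge inward. Divergence about -4, curl ≈0 — negative divergence with near-zero curl is a sink.

sink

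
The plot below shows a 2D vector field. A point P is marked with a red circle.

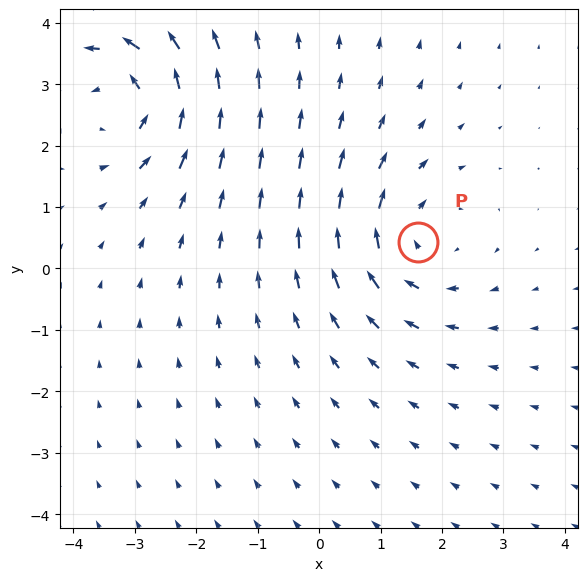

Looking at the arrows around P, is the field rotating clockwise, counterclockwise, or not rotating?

clockwise

Near P at (1.6, 0.4) the arrows circulate clockwise. The curl (z-component) there is about -3; negative curl means clockwise rotation.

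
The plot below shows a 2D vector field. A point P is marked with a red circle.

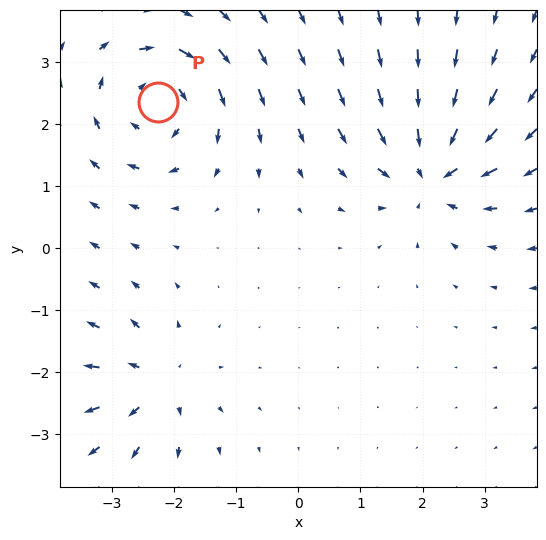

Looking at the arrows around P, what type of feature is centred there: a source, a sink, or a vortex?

At P (-2.3, 2.4) the arrows circulate clockwise. Divergence ≈0, curl about -6 — near-zero divergence with nonzero curl is a vortex.

vortex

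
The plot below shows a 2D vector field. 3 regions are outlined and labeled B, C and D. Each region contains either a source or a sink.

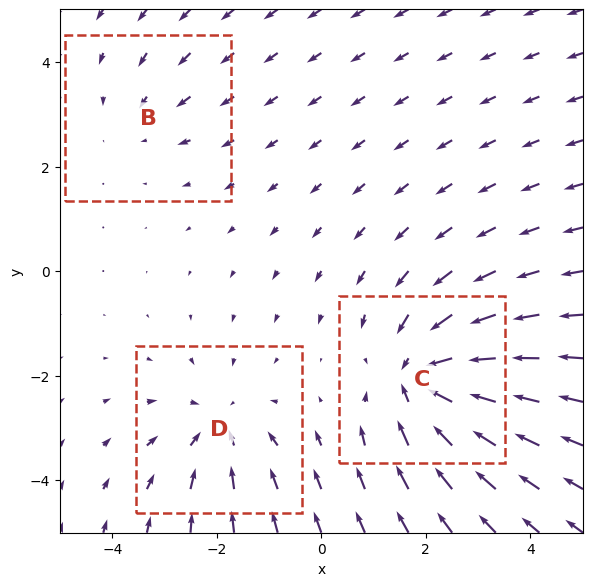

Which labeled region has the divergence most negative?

C

Divergence at each region's feature centre — B: about -2, C: about -5, D: about -3. Region C is most negative.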